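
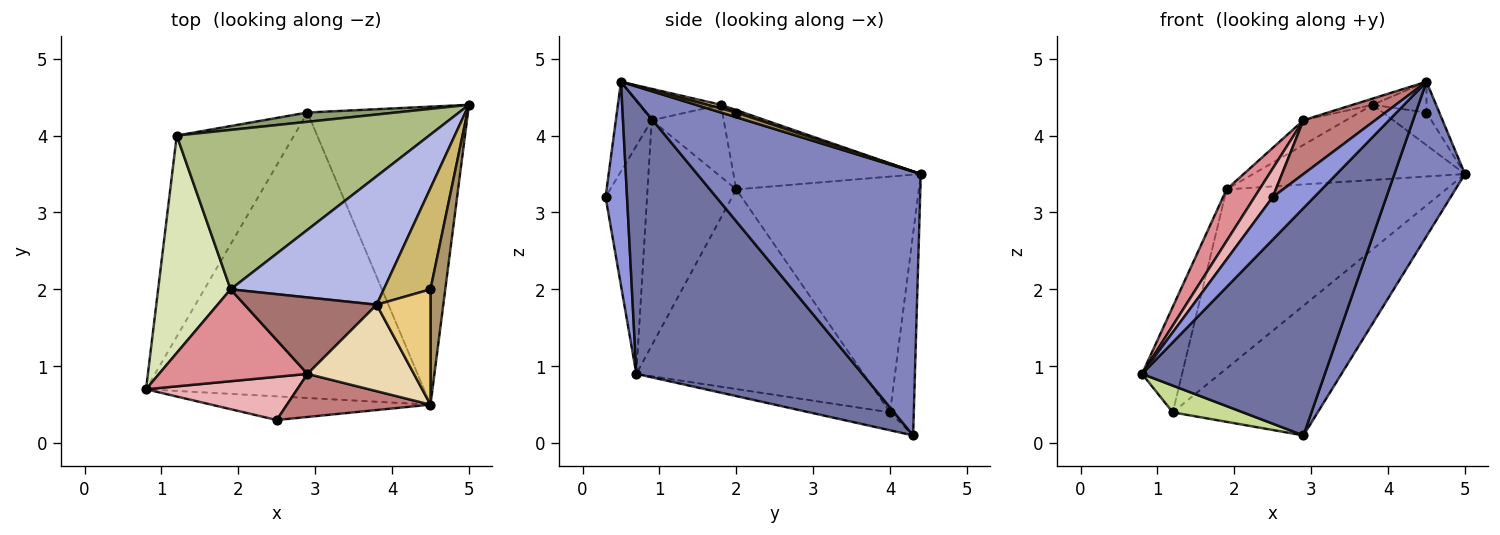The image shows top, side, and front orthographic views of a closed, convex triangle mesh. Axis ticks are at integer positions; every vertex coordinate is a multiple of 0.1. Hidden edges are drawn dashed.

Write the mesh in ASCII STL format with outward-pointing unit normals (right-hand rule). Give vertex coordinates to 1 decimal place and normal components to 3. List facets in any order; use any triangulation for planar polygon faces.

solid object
 facet normal 0.610 -0.494 -0.620
  outer loop
   vertex 2.9 4.3 0.1
   vertex 4.5 0.5 4.7
   vertex 0.8 0.7 0.9
  endloop
 endfacet
 facet normal 0.825 -0.260 -0.502
  outer loop
   vertex 2.9 4.3 0.1
   vertex 5.0 4.4 3.5
   vertex 4.5 0.5 4.7
  endloop
 endfacet
 facet normal 0.412 -0.796 -0.443
  outer loop
   vertex 2.5 0.3 3.2
   vertex 0.8 0.7 0.9
   vertex 4.5 0.5 4.7
  endloop
 endfacet
 facet normal -0.408 0.461 0.788
  outer loop
   vertex 3.8 1.8 4.4
   vertex 5.0 4.4 3.5
   vertex 1.9 2.0 3.3
  endloop
 endfacet
 facet normal -0.161 0.984 0.071
  outer loop
   vertex 1.2 4.0 0.4
   vertex 5.0 4.4 3.5
   vertex 2.9 4.3 0.1
  endloop
 endfacet
 facet normal -0.528 0.634 0.565
  outer loop
   vertex 1.2 4.0 0.4
   vertex 1.9 2.0 3.3
   vertex 5.0 4.4 3.5
  endloop
 endfacet
 facet normal -0.150 -0.130 -0.980
  outer loop
   vertex 1.2 4.0 0.4
   vertex 2.9 4.3 0.1
   vertex 0.8 0.7 0.9
  endloop
 endfacet
 facet normal -0.927 0.163 0.337
  outer loop
   vertex 1.2 4.0 0.4
   vertex 0.8 0.7 0.9
   vertex 1.9 2.0 3.3
  endloop
 endfacet
 facet normal 0.295 0.246 0.923
  outer loop
   vertex 4.5 2.0 4.3
   vertex 4.5 0.5 4.7
   vertex 5.0 4.4 3.5
  endloop
 endfacet
 facet normal 0.048 0.307 0.951
  outer loop
   vertex 4.5 2.0 4.3
   vertex 5.0 4.4 3.5
   vertex 3.8 1.8 4.4
  endloop
 endfacet
 facet normal 0.064 0.257 0.964
  outer loop
   vertex 4.5 2.0 4.3
   vertex 3.8 1.8 4.4
   vertex 4.5 0.5 4.7
  endloop
 endfacet
 facet normal -0.282 0.069 0.957
  outer loop
   vertex 2.9 0.9 4.2
   vertex 4.5 0.5 4.7
   vertex 3.8 1.8 4.4
  endloop
 endfacet
 facet normal -0.460 0.273 0.845
  outer loop
   vertex 2.9 0.9 4.2
   vertex 3.8 1.8 4.4
   vertex 1.9 2.0 3.3
  endloop
 endfacet
 facet normal -0.364 -0.727 0.582
  outer loop
   vertex 2.9 0.9 4.2
   vertex 2.5 0.3 3.2
   vertex 4.5 0.5 4.7
  endloop
 endfacet
 facet normal -0.798 -0.295 0.526
  outer loop
   vertex 2.9 0.9 4.2
   vertex 1.9 2.0 3.3
   vertex 0.8 0.7 0.9
  endloop
 endfacet
 facet normal -0.783 -0.343 0.519
  outer loop
   vertex 2.9 0.9 4.2
   vertex 0.8 0.7 0.9
   vertex 2.5 0.3 3.2
  endloop
 endfacet
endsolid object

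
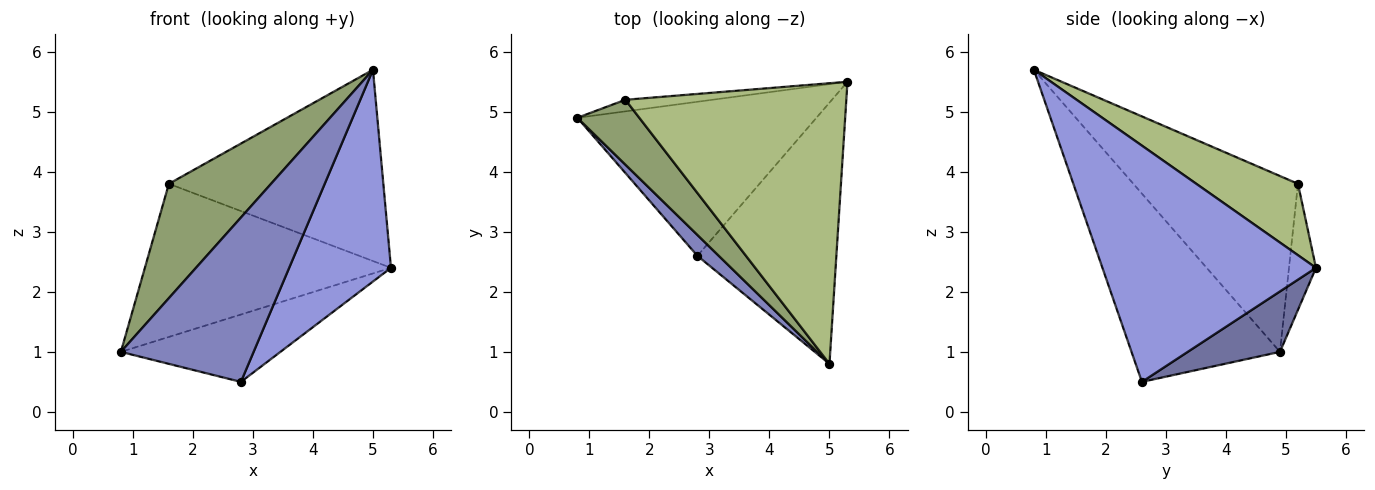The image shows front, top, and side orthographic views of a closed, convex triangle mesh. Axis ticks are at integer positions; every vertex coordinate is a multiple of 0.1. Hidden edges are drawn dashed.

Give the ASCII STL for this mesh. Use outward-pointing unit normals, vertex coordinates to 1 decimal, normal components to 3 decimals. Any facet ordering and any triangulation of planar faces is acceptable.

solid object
 facet normal 0.226 0.390 -0.893
  outer loop
   vertex 2.8 2.6 0.5
   vertex 0.8 4.9 1.0
   vertex 5.3 5.5 2.4
  endloop
 endfacet
 facet normal -0.743 -0.664 0.084
  outer loop
   vertex 2.8 2.6 0.5
   vertex 5.0 0.8 5.7
   vertex 0.8 4.9 1.0
  endloop
 endfacet
 facet normal 0.797 -0.380 -0.469
  outer loop
   vertex 2.8 2.6 0.5
   vertex 5.3 5.5 2.4
   vertex 5.0 0.8 5.7
  endloop
 endfacet
 facet normal -0.109 0.991 -0.075
  outer loop
   vertex 1.6 5.2 3.8
   vertex 5.3 5.5 2.4
   vertex 0.8 4.9 1.0
  endloop
 endfacet
 facet normal -0.814 -0.505 0.287
  outer loop
   vertex 1.6 5.2 3.8
   vertex 0.8 4.9 1.0
   vertex 5.0 0.8 5.7
  endloop
 endfacet
 facet normal 0.258 0.544 0.798
  outer loop
   vertex 1.6 5.2 3.8
   vertex 5.0 0.8 5.7
   vertex 5.3 5.5 2.4
  endloop
 endfacet
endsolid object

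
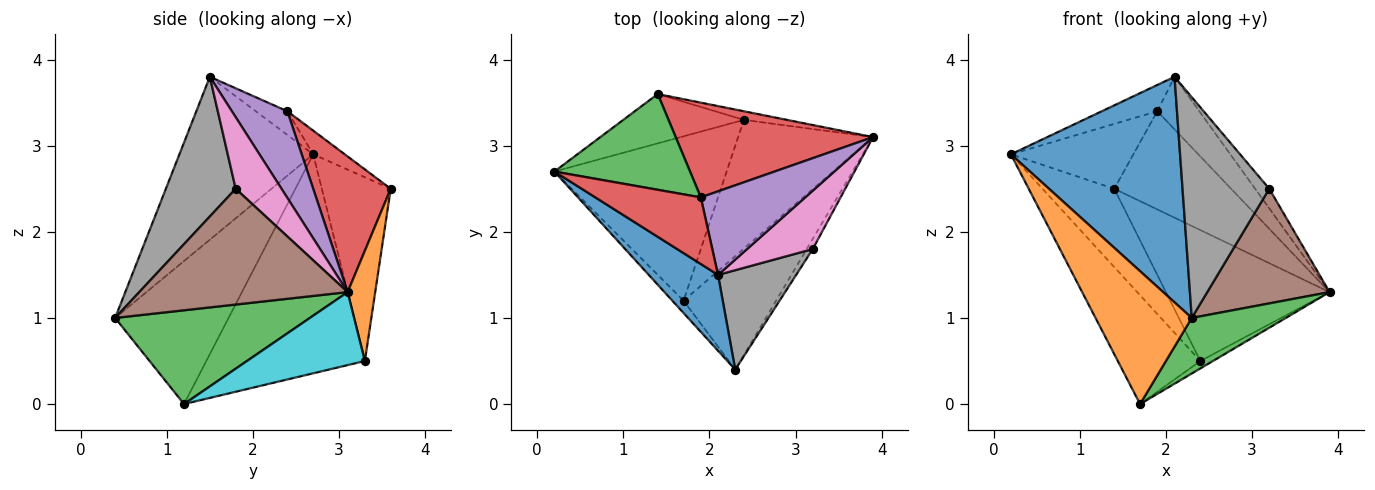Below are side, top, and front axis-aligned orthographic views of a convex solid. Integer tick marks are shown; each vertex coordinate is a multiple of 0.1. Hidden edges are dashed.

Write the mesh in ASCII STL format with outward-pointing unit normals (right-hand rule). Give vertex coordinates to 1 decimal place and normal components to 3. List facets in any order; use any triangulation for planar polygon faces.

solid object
 facet normal -0.600 -0.758 0.255
  outer loop
   vertex 2.1 1.5 3.8
   vertex 0.2 2.7 2.9
   vertex 2.3 0.4 1.0
  endloop
 endfacet
 facet normal -0.761 -0.646 -0.060
  outer loop
   vertex 1.7 1.2 0.0
   vertex 2.3 0.4 1.0
   vertex 0.2 2.7 2.9
  endloop
 endfacet
 facet normal 0.673 -0.325 -0.664
  outer loop
   vertex 1.7 1.2 0.0
   vertex 3.9 3.1 1.3
   vertex 2.3 0.4 1.0
  endloop
 endfacet
 facet normal -0.204 0.359 0.911
  outer loop
   vertex 1.9 2.4 3.4
   vertex 0.2 2.7 2.9
   vertex 2.1 1.5 3.8
  endloop
 endfacet
 facet normal 0.575 0.436 0.693
  outer loop
   vertex 1.9 2.4 3.4
   vertex 2.1 1.5 3.8
   vertex 3.9 3.1 1.3
  endloop
 endfacet
 facet normal 0.862 -0.506 -0.045
  outer loop
   vertex 3.2 1.8 2.5
   vertex 2.3 0.4 1.0
   vertex 3.9 3.1 1.3
  endloop
 endfacet
 facet normal 0.719 0.222 0.659
  outer loop
   vertex 3.2 1.8 2.5
   vertex 3.9 3.1 1.3
   vertex 2.1 1.5 3.8
  endloop
 endfacet
 facet normal 0.592 -0.735 0.331
  outer loop
   vertex 3.2 1.8 2.5
   vertex 2.1 1.5 3.8
   vertex 2.3 0.4 1.0
  endloop
 endfacet
 facet normal -0.727 0.379 -0.572
  outer loop
   vertex 2.4 3.3 0.5
   vertex 1.7 1.2 0.0
   vertex 0.2 2.7 2.9
  endloop
 endfacet
 facet normal 0.475 0.051 -0.878
  outer loop
   vertex 2.4 3.3 0.5
   vertex 3.9 3.1 1.3
   vertex 1.7 1.2 0.0
  endloop
 endfacet
 facet normal -0.630 0.657 -0.414
  outer loop
   vertex 1.4 3.6 2.5
   vertex 2.4 3.3 0.5
   vertex 0.2 2.7 2.9
  endloop
 endfacet
 facet normal 0.166 0.984 -0.065
  outer loop
   vertex 1.4 3.6 2.5
   vertex 3.9 3.1 1.3
   vertex 2.4 3.3 0.5
  endloop
 endfacet
 facet normal -0.143 0.555 0.819
  outer loop
   vertex 1.4 3.6 2.5
   vertex 0.2 2.7 2.9
   vertex 1.9 2.4 3.4
  endloop
 endfacet
 facet normal 0.431 0.649 0.627
  outer loop
   vertex 1.4 3.6 2.5
   vertex 1.9 2.4 3.4
   vertex 3.9 3.1 1.3
  endloop
 endfacet
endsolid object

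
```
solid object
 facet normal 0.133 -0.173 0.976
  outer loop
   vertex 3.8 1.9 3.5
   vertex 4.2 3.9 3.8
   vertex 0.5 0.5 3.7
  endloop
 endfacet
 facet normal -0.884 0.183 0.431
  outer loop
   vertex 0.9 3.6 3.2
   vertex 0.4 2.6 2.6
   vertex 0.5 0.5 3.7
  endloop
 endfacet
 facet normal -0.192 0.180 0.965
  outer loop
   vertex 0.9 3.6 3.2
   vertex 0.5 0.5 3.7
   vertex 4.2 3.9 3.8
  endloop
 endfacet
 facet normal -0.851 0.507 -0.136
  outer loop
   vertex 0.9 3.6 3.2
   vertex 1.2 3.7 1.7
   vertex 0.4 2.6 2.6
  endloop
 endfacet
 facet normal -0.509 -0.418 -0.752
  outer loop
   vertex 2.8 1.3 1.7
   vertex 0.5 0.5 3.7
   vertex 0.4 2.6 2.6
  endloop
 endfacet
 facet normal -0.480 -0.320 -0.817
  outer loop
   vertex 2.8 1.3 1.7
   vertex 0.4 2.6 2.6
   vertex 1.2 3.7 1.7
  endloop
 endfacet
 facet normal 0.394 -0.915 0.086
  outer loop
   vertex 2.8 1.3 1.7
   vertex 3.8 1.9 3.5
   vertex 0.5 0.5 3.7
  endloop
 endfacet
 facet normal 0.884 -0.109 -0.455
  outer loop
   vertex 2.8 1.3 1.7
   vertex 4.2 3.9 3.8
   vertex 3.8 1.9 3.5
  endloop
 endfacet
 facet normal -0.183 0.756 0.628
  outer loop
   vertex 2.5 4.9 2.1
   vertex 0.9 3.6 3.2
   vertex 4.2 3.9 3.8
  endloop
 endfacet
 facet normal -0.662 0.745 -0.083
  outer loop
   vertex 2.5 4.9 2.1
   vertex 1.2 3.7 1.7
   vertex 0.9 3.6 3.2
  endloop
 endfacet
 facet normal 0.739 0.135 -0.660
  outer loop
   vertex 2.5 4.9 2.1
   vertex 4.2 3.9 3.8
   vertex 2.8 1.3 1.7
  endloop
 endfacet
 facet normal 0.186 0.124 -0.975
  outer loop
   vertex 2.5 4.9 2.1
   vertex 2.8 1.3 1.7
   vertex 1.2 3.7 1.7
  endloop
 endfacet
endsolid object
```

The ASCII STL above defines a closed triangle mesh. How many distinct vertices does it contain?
8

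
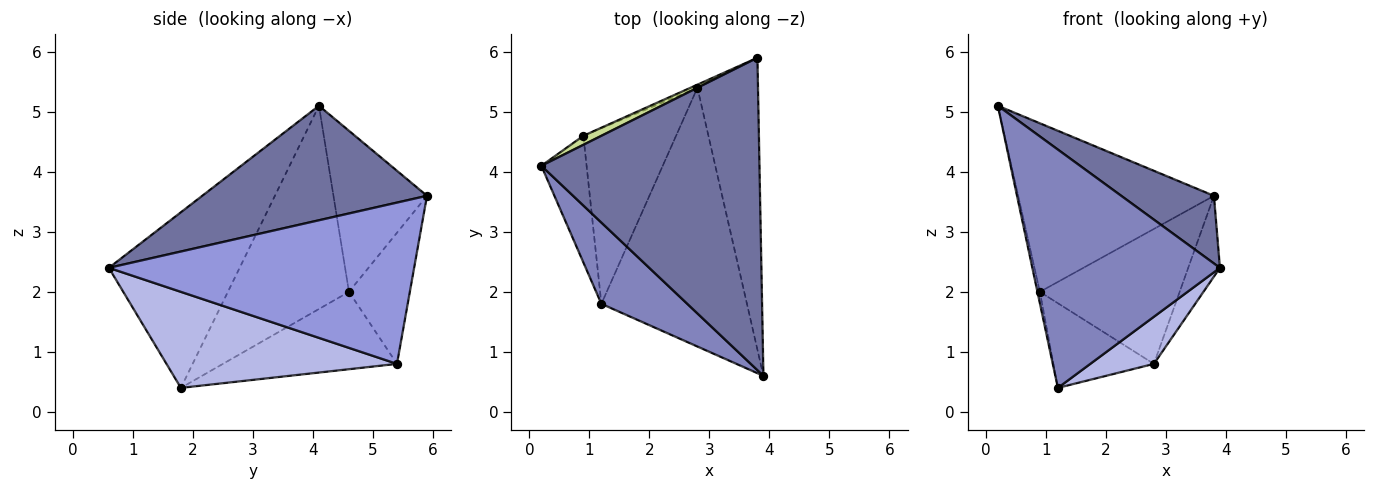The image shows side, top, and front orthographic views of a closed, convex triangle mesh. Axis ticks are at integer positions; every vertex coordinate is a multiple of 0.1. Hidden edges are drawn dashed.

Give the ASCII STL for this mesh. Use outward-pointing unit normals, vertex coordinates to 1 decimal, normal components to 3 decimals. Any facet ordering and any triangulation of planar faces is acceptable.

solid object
 facet normal 0.456 -0.188 0.870
  outer loop
   vertex 3.8 5.9 3.6
   vertex 0.2 4.1 5.1
   vertex 3.9 0.6 2.4
  endloop
 endfacet
 facet normal -0.551 -0.790 0.269
  outer loop
   vertex 1.2 1.8 0.4
   vertex 3.9 0.6 2.4
   vertex 0.2 4.1 5.1
  endloop
 endfacet
 facet normal 0.932 0.097 -0.350
  outer loop
   vertex 2.8 5.4 0.8
   vertex 3.8 5.9 3.6
   vertex 3.9 0.6 2.4
  endloop
 endfacet
 facet normal 0.544 -0.150 -0.825
  outer loop
   vertex 2.8 5.4 0.8
   vertex 3.9 0.6 2.4
   vertex 1.2 1.8 0.4
  endloop
 endfacet
 facet normal -0.976 0.020 -0.217
  outer loop
   vertex 0.9 4.6 2.0
   vertex 1.2 1.8 0.4
   vertex 0.2 4.1 5.1
  endloop
 endfacet
 facet normal -0.601 0.347 -0.720
  outer loop
   vertex 0.9 4.6 2.0
   vertex 2.8 5.4 0.8
   vertex 1.2 1.8 0.4
  endloop
 endfacet
 facet normal -0.431 0.901 0.048
  outer loop
   vertex 0.9 4.6 2.0
   vertex 0.2 4.1 5.1
   vertex 3.8 5.9 3.6
  endloop
 endfacet
 facet normal -0.399 0.917 -0.021
  outer loop
   vertex 0.9 4.6 2.0
   vertex 3.8 5.9 3.6
   vertex 2.8 5.4 0.8
  endloop
 endfacet
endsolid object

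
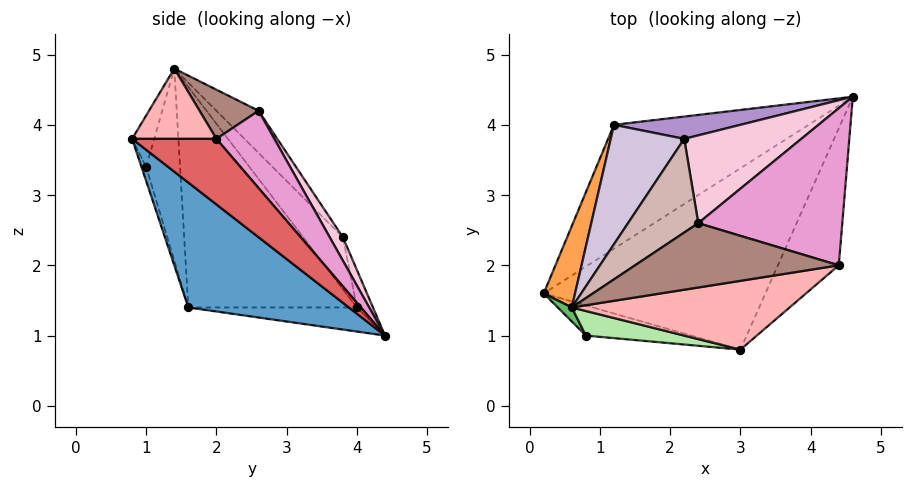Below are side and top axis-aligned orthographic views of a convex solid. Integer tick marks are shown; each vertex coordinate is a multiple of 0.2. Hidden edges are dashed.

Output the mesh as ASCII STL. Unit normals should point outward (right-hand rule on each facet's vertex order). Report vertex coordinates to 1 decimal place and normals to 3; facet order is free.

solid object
 facet normal 0.366 -0.667 -0.649
  outer loop
   vertex 3.0 0.8 3.8
   vertex 0.2 1.6 1.4
   vertex 4.6 4.4 1.0
  endloop
 endfacet
 facet normal -0.123 0.051 -0.991
  outer loop
   vertex 1.2 4.0 1.4
   vertex 4.6 4.4 1.0
   vertex 0.2 1.6 1.4
  endloop
 endfacet
 facet normal -0.915 0.381 0.130
  outer loop
   vertex 1.2 4.0 1.4
   vertex 0.2 1.6 1.4
   vertex 0.6 1.4 4.8
  endloop
 endfacet
 facet normal -0.037 -0.960 -0.277
  outer loop
   vertex 0.8 1.0 3.4
   vertex 0.2 1.6 1.4
   vertex 3.0 0.8 3.8
  endloop
 endfacet
 facet normal -0.796 -0.602 0.058
  outer loop
   vertex 0.8 1.0 3.4
   vertex 0.6 1.4 4.8
   vertex 0.2 1.6 1.4
  endloop
 endfacet
 facet normal -0.133 -0.958 0.255
  outer loop
   vertex 0.8 1.0 3.4
   vertex 3.0 0.8 3.8
   vertex 0.6 1.4 4.8
  endloop
 endfacet
 facet normal 0.557 -0.650 -0.517
  outer loop
   vertex 4.4 2.0 3.8
   vertex 3.0 0.8 3.8
   vertex 4.6 4.4 1.0
  endloop
 endfacet
 facet normal 0.289 -0.337 0.896
  outer loop
   vertex 4.4 2.0 3.8
   vertex 0.6 1.4 4.8
   vertex 3.0 0.8 3.8
  endloop
 endfacet
 facet normal -0.081 0.959 0.272
  outer loop
   vertex 2.2 3.8 2.4
   vertex 4.6 4.4 1.0
   vertex 1.2 4.0 1.4
  endloop
 endfacet
 facet normal -0.369 0.769 0.523
  outer loop
   vertex 2.2 3.8 2.4
   vertex 1.2 4.0 1.4
   vertex 0.6 1.4 4.8
  endloop
 endfacet
 facet normal 0.233 0.133 0.963
  outer loop
   vertex 2.4 2.6 4.2
   vertex 0.6 1.4 4.8
   vertex 4.4 2.0 3.8
  endloop
 endfacet
 facet normal -0.329 0.768 0.549
  outer loop
   vertex 2.4 2.6 4.2
   vertex 2.2 3.8 2.4
   vertex 0.6 1.4 4.8
  endloop
 endfacet
 facet normal 0.336 0.703 0.627
  outer loop
   vertex 2.4 2.6 4.2
   vertex 4.4 2.0 3.8
   vertex 4.6 4.4 1.0
  endloop
 endfacet
 facet normal 0.109 0.833 0.543
  outer loop
   vertex 2.4 2.6 4.2
   vertex 4.6 4.4 1.0
   vertex 2.2 3.8 2.4
  endloop
 endfacet
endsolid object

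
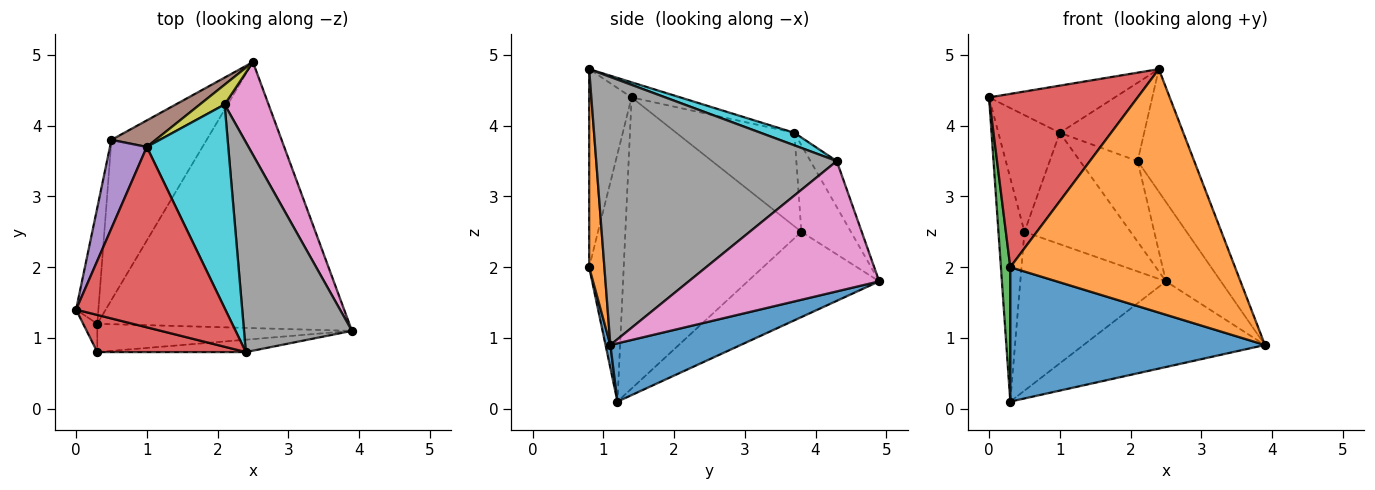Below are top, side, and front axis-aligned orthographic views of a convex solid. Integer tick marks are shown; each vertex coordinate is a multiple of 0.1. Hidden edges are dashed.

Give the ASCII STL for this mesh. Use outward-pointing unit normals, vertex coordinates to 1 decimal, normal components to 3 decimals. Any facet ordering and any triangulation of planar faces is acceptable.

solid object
 facet normal 0.215 0.299 -0.930
  outer loop
   vertex 0.3 1.2 0.1
   vertex 2.5 4.9 1.8
   vertex 3.9 1.1 0.9
  endloop
 endfacet
 facet normal -0.986 0.146 -0.076
  outer loop
   vertex 0.5 3.8 2.5
   vertex 0.3 1.2 0.1
   vertex 0.0 1.4 4.4
  endloop
 endfacet
 facet normal -0.537 0.594 -0.599
  outer loop
   vertex 0.5 3.8 2.5
   vertex 2.5 4.9 1.8
   vertex 0.3 1.2 0.1
  endloop
 endfacet
 facet normal -0.098 0.252 0.963
  outer loop
   vertex 1.0 3.7 3.9
   vertex 0.0 1.4 4.4
   vertex 2.4 0.8 4.8
  endloop
 endfacet
 facet normal -0.837 0.436 0.330
  outer loop
   vertex 1.0 3.7 3.9
   vertex 0.5 3.8 2.5
   vertex 0.0 1.4 4.4
  endloop
 endfacet
 facet normal -0.413 0.886 0.211
  outer loop
   vertex 1.0 3.7 3.9
   vertex 2.5 4.9 1.8
   vertex 0.5 3.8 2.5
  endloop
 endfacet
 facet normal 0.914 0.264 0.308
  outer loop
   vertex 2.1 4.3 3.5
   vertex 3.9 1.1 0.9
   vertex 2.5 4.9 1.8
  endloop
 endfacet
 facet normal 0.906 0.213 0.365
  outer loop
   vertex 2.1 4.3 3.5
   vertex 2.4 0.8 4.8
   vertex 3.9 1.1 0.9
  endloop
 endfacet
 facet normal -0.405 0.888 0.218
  outer loop
   vertex 2.1 4.3 3.5
   vertex 2.5 4.9 1.8
   vertex 1.0 3.7 3.9
  endloop
 endfacet
 facet normal 0.142 0.355 0.924
  outer loop
   vertex 2.1 4.3 3.5
   vertex 1.0 3.7 3.9
   vertex 2.4 0.8 4.8
  endloop
 endfacet
 facet normal 0.019 -0.978 -0.206
  outer loop
   vertex 0.3 0.8 2.0
   vertex 0.3 1.2 0.1
   vertex 3.9 1.1 0.9
  endloop
 endfacet
 facet normal 0.068 -0.996 -0.051
  outer loop
   vertex 0.3 0.8 2.0
   vertex 3.9 1.1 0.9
   vertex 2.4 0.8 4.8
  endloop
 endfacet
 facet normal -0.964 -0.262 -0.055
  outer loop
   vertex 0.3 0.8 2.0
   vertex 0.0 1.4 4.4
   vertex 0.3 1.2 0.1
  endloop
 endfacet
 facet normal -0.269 -0.942 0.202
  outer loop
   vertex 0.3 0.8 2.0
   vertex 2.4 0.8 4.8
   vertex 0.0 1.4 4.4
  endloop
 endfacet
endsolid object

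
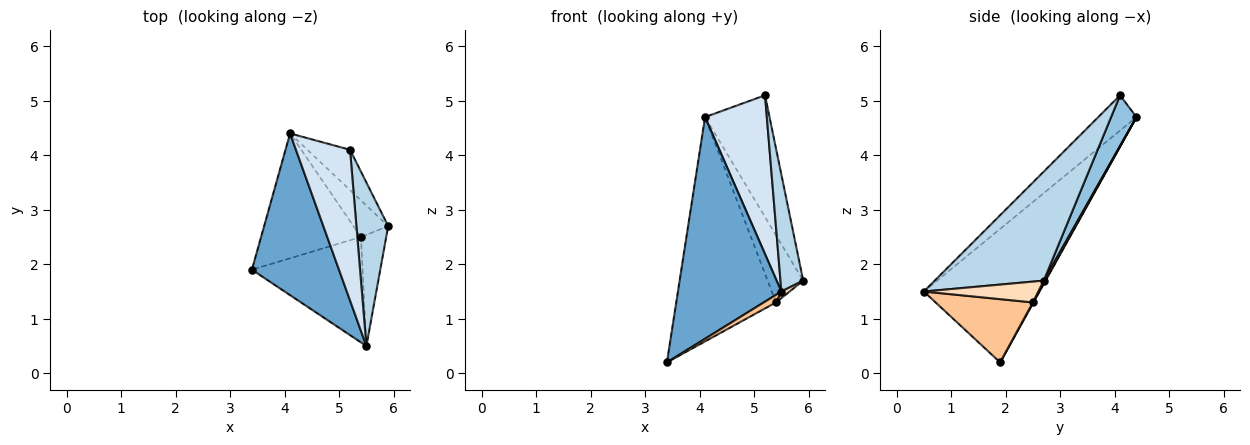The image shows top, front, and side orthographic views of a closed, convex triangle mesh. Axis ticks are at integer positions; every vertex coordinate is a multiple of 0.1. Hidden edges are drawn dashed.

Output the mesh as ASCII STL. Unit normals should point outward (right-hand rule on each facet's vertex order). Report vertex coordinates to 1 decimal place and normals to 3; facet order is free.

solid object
 facet normal -0.670 -0.599 0.437
  outer loop
   vertex 5.5 0.5 1.5
   vertex 4.1 4.4 4.7
   vertex 3.4 1.9 0.2
  endloop
 endfacet
 facet normal 0.350 0.889 -0.294
  outer loop
   vertex 5.2 4.1 5.1
   vertex 5.9 2.7 1.7
   vertex 4.1 4.4 4.7
  endloop
 endfacet
 facet normal 0.941 -0.196 0.275
  outer loop
   vertex 5.2 4.1 5.1
   vertex 5.5 0.5 1.5
   vertex 5.9 2.7 1.7
  endloop
 endfacet
 facet normal -0.409 -0.662 0.628
  outer loop
   vertex 5.2 4.1 5.1
   vertex 4.1 4.4 4.7
   vertex 5.5 0.5 1.5
  endloop
 endfacet
 facet normal 0.005 0.874 -0.486
  outer loop
   vertex 5.4 2.5 1.3
   vertex 3.4 1.9 0.2
   vertex 4.1 4.4 4.7
  endloop
 endfacet
 facet normal 0.032 0.878 -0.478
  outer loop
   vertex 5.4 2.5 1.3
   vertex 4.1 4.4 4.7
   vertex 5.9 2.7 1.7
  endloop
 endfacet
 facet normal 0.495 -0.062 -0.867
  outer loop
   vertex 5.4 2.5 1.3
   vertex 5.5 0.5 1.5
   vertex 3.4 1.9 0.2
  endloop
 endfacet
 facet normal 0.635 -0.045 -0.771
  outer loop
   vertex 5.4 2.5 1.3
   vertex 5.9 2.7 1.7
   vertex 5.5 0.5 1.5
  endloop
 endfacet
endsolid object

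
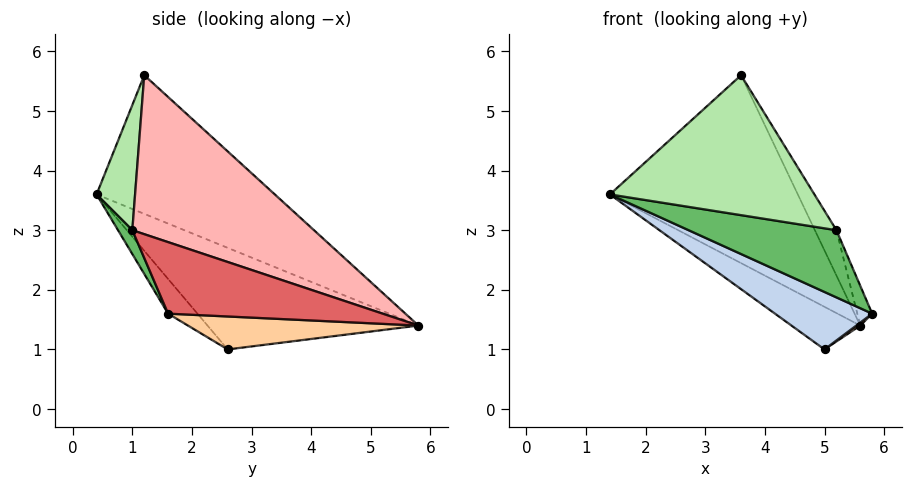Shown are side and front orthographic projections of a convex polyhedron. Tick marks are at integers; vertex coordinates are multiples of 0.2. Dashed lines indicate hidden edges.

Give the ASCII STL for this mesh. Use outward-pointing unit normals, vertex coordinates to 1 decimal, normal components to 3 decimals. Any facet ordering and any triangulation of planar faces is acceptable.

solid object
 facet normal -0.624 0.657 0.423
  outer loop
   vertex 3.6 1.2 5.6
   vertex 5.6 5.8 1.4
   vertex 1.4 0.4 3.6
  endloop
 endfacet
 facet normal -0.184 -0.610 -0.771
  outer loop
   vertex 5.0 2.6 1.0
   vertex 5.8 1.6 1.6
   vertex 1.4 0.4 3.6
  endloop
 endfacet
 facet normal -0.654 0.213 -0.725
  outer loop
   vertex 5.0 2.6 1.0
   vertex 1.4 0.4 3.6
   vertex 5.6 5.8 1.4
  endloop
 endfacet
 facet normal 0.592 -0.010 -0.806
  outer loop
   vertex 5.0 2.6 1.0
   vertex 5.6 5.8 1.4
   vertex 5.8 1.6 1.6
  endloop
 endfacet
 facet normal 0.090 -0.929 -0.360
  outer loop
   vertex 5.2 1.0 3.0
   vertex 1.4 0.4 3.6
   vertex 5.8 1.6 1.6
  endloop
 endfacet
 facet normal 0.182 -0.966 0.186
  outer loop
   vertex 5.2 1.0 3.0
   vertex 3.6 1.2 5.6
   vertex 1.4 0.4 3.6
  endloop
 endfacet
 facet normal 0.907 0.063 0.416
  outer loop
   vertex 5.2 1.0 3.0
   vertex 5.8 1.6 1.6
   vertex 5.6 5.8 1.4
  endloop
 endfacet
 facet normal 0.851 0.101 0.516
  outer loop
   vertex 5.2 1.0 3.0
   vertex 5.6 5.8 1.4
   vertex 3.6 1.2 5.6
  endloop
 endfacet
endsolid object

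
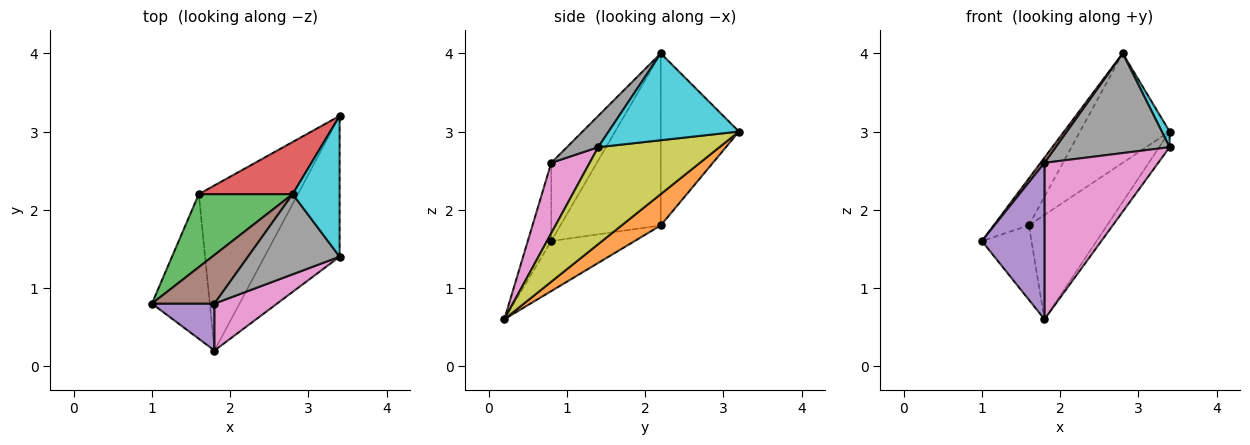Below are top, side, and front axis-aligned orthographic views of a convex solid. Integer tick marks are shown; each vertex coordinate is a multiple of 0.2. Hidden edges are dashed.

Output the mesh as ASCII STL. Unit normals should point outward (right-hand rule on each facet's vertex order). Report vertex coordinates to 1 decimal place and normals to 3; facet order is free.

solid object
 facet normal -0.610 0.362 -0.705
  outer loop
   vertex 1.6 2.2 1.8
   vertex 1.8 0.2 0.6
   vertex 1.0 0.8 1.6
  endloop
 endfacet
 facet normal 0.258 0.516 -0.817
  outer loop
   vertex 1.6 2.2 1.8
   vertex 3.4 3.2 3.0
   vertex 1.8 0.2 0.6
  endloop
 endfacet
 facet normal -0.839 0.294 0.458
  outer loop
   vertex 1.6 2.2 1.8
   vertex 1.0 0.8 1.6
   vertex 2.8 2.2 4.0
  endloop
 endfacet
 facet normal -0.619 0.709 0.338
  outer loop
   vertex 1.6 2.2 1.8
   vertex 2.8 2.2 4.0
   vertex 3.4 3.2 3.0
  endloop
 endfacet
 facet normal -0.338 -0.901 0.270
  outer loop
   vertex 1.8 0.8 2.6
   vertex 1.0 0.8 1.6
   vertex 1.8 0.2 0.6
  endloop
 endfacet
 facet normal -0.779 -0.067 0.623
  outer loop
   vertex 1.8 0.8 2.6
   vertex 2.8 2.2 4.0
   vertex 1.0 0.8 1.6
  endloop
 endfacet
 facet normal 0.308 -0.911 0.273
  outer loop
   vertex 3.4 1.4 2.8
   vertex 1.8 0.8 2.6
   vertex 1.8 0.2 0.6
  endloop
 endfacet
 facet normal 0.209 -0.762 0.613
  outer loop
   vertex 3.4 1.4 2.8
   vertex 2.8 2.2 4.0
   vertex 1.8 0.8 2.6
  endloop
 endfacet
 facet normal 0.789 0.068 -0.611
  outer loop
   vertex 3.4 1.4 2.8
   vertex 1.8 0.2 0.6
   vertex 3.4 3.2 3.0
  endloop
 endfacet
 facet normal 0.879 -0.053 0.474
  outer loop
   vertex 3.4 1.4 2.8
   vertex 3.4 3.2 3.0
   vertex 2.8 2.2 4.0
  endloop
 endfacet
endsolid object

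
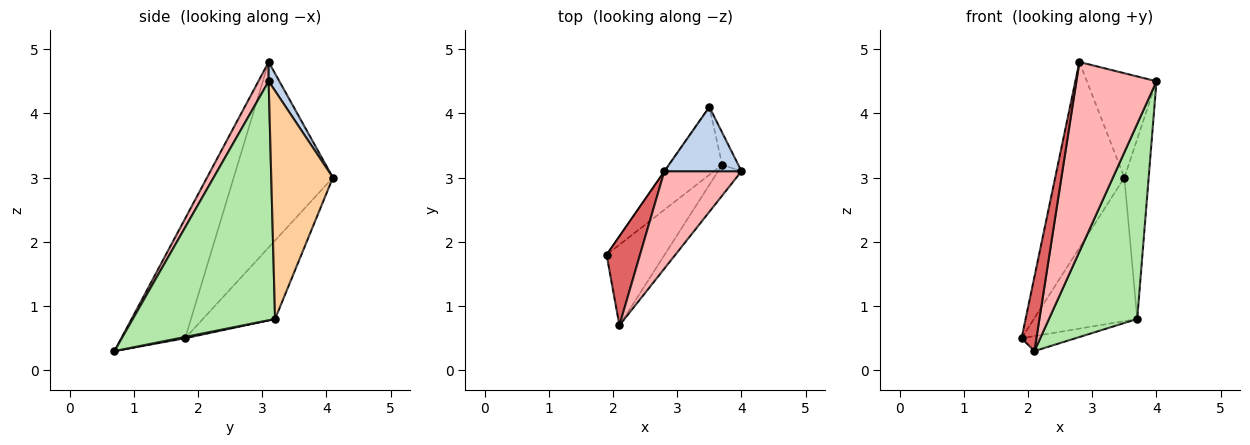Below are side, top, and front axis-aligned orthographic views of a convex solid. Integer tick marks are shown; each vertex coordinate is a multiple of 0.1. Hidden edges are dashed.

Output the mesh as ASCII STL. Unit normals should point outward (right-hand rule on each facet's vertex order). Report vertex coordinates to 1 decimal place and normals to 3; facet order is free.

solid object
 facet normal -0.820 0.572 -0.001
  outer loop
   vertex 2.8 3.1 4.8
   vertex 3.5 4.1 3.0
   vertex 1.9 1.8 0.5
  endloop
 endfacet
 facet normal 0.130 0.844 0.520
  outer loop
   vertex 2.8 3.1 4.8
   vertex 4.0 3.1 4.5
   vertex 3.5 4.1 3.0
  endloop
 endfacet
 facet normal -0.534 0.764 -0.361
  outer loop
   vertex 3.7 3.2 0.8
   vertex 1.9 1.8 0.5
   vertex 3.5 4.1 3.0
  endloop
 endfacet
 facet normal 0.928 0.366 -0.065
  outer loop
   vertex 3.7 3.2 0.8
   vertex 3.5 4.1 3.0
   vertex 4.0 3.1 4.5
  endloop
 endfacet
 facet normal 0.022 0.183 -0.983
  outer loop
   vertex 2.1 0.7 0.3
   vertex 1.9 1.8 0.5
   vertex 3.7 3.2 0.8
  endloop
 endfacet
 facet normal 0.847 -0.525 -0.083
  outer loop
   vertex 2.1 0.7 0.3
   vertex 3.7 3.2 0.8
   vertex 4.0 3.1 4.5
  endloop
 endfacet
 facet normal -0.940 -0.219 0.263
  outer loop
   vertex 2.1 0.7 0.3
   vertex 2.8 3.1 4.8
   vertex 1.9 1.8 0.5
  endloop
 endfacet
 facet normal 0.113 -0.884 0.454
  outer loop
   vertex 2.1 0.7 0.3
   vertex 4.0 3.1 4.5
   vertex 2.8 3.1 4.8
  endloop
 endfacet
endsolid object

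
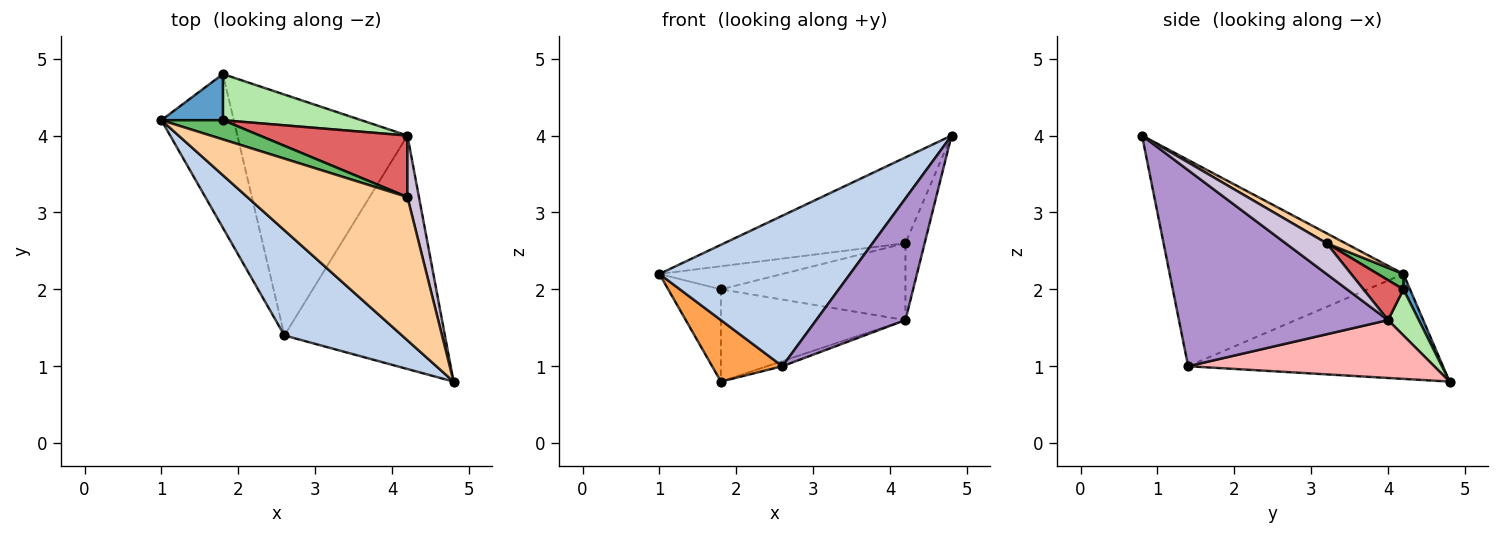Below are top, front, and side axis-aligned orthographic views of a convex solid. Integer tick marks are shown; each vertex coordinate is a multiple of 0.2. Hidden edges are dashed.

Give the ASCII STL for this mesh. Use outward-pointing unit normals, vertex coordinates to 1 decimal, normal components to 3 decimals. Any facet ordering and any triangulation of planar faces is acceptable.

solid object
 facet normal 0.111 0.889 0.444
  outer loop
   vertex 1.8 4.2 2.0
   vertex 1.8 4.8 0.8
   vertex 1.0 4.2 2.2
  endloop
 endfacet
 facet normal -0.709 -0.578 0.404
  outer loop
   vertex 2.6 1.4 1.0
   vertex 4.8 0.8 4.0
   vertex 1.0 4.2 2.2
  endloop
 endfacet
 facet normal -0.803 -0.221 -0.554
  outer loop
   vertex 2.6 1.4 1.0
   vertex 1.0 4.2 2.2
   vertex 1.8 4.8 0.8
  endloop
 endfacet
 facet normal 0.053 0.513 0.857
  outer loop
   vertex 4.2 3.2 2.6
   vertex 1.0 4.2 2.2
   vertex 4.8 0.8 4.0
  endloop
 endfacet
 facet normal 0.158 0.759 0.632
  outer loop
   vertex 4.2 3.2 2.6
   vertex 1.8 4.2 2.0
   vertex 1.0 4.2 2.2
  endloop
 endfacet
 facet normal 0.147 0.885 0.442
  outer loop
   vertex 4.2 4.0 1.6
   vertex 1.8 4.8 0.8
   vertex 1.8 4.2 2.0
  endloop
 endfacet
 facet normal 0.167 0.770 0.616
  outer loop
   vertex 4.2 4.0 1.6
   vertex 1.8 4.2 2.0
   vertex 4.2 3.2 2.6
  endloop
 endfacet
 facet normal 0.322 0.020 -0.946
  outer loop
   vertex 4.2 4.0 1.6
   vertex 2.6 1.4 1.0
   vertex 1.8 4.8 0.8
  endloop
 endfacet
 facet normal 0.735 -0.313 -0.602
  outer loop
   vertex 4.2 4.0 1.6
   vertex 4.8 0.8 4.0
   vertex 2.6 1.4 1.0
  endloop
 endfacet
 facet normal 0.857 0.402 0.322
  outer loop
   vertex 4.2 4.0 1.6
   vertex 4.2 3.2 2.6
   vertex 4.8 0.8 4.0
  endloop
 endfacet
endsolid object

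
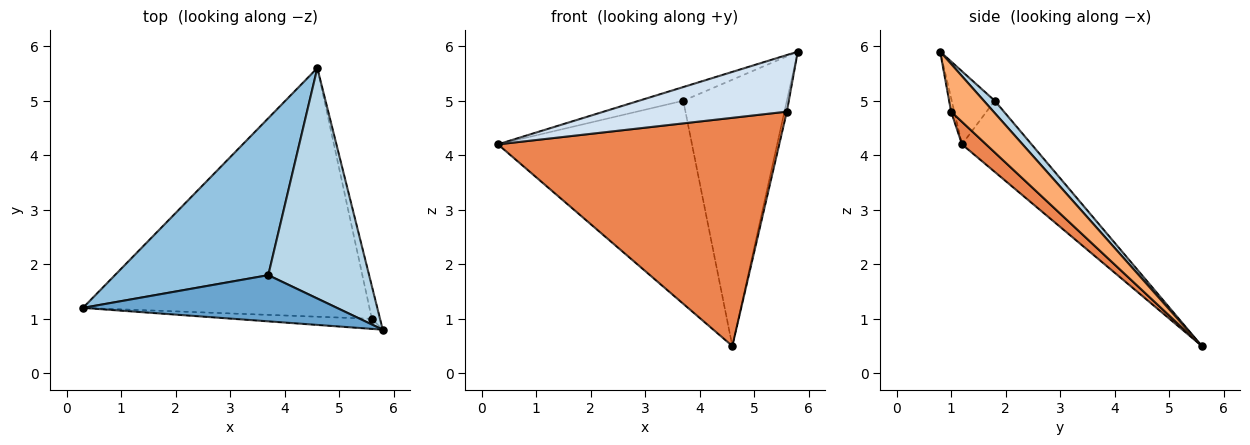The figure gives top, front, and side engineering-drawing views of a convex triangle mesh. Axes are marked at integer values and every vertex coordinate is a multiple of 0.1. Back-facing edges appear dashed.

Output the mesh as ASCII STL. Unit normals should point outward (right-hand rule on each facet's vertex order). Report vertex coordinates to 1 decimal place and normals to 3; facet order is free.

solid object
 facet normal -0.266 0.274 0.924
  outer loop
   vertex 3.7 1.8 5.0
   vertex 0.3 1.2 4.2
   vertex 5.8 0.8 5.9
  endloop
 endfacet
 facet normal -0.273 0.761 0.588
  outer loop
   vertex 3.7 1.8 5.0
   vertex 4.6 5.6 0.5
   vertex 0.3 1.2 4.2
  endloop
 endfacet
 facet normal 0.079 0.754 0.652
  outer loop
   vertex 3.7 1.8 5.0
   vertex 5.8 0.8 5.9
   vertex 4.6 5.6 0.5
  endloop
 endfacet
 facet normal -0.017 -0.984 -0.176
  outer loop
   vertex 5.6 1.0 4.8
   vertex 5.8 0.8 5.9
   vertex 0.3 1.2 4.2
  endloop
 endfacet
 facet normal 0.058 -0.675 -0.736
  outer loop
   vertex 5.6 1.0 4.8
   vertex 0.3 1.2 4.2
   vertex 4.6 5.6 0.5
  endloop
 endfacet
 facet normal 0.984 0.056 -0.169
  outer loop
   vertex 5.6 1.0 4.8
   vertex 4.6 5.6 0.5
   vertex 5.8 0.8 5.9
  endloop
 endfacet
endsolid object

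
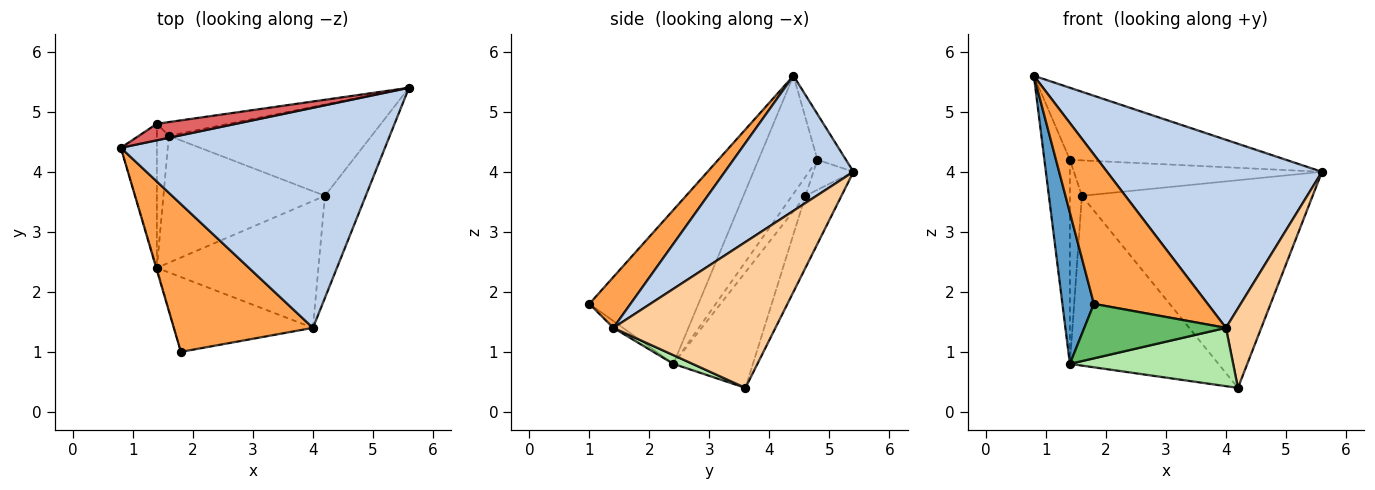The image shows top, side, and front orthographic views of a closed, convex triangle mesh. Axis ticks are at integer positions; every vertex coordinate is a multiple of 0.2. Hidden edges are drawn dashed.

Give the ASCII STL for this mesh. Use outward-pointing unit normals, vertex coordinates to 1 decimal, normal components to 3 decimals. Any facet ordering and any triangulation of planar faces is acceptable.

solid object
 facet normal -0.961 -0.278 -0.004
  outer loop
   vertex 1.4 2.4 0.8
   vertex 1.8 1.0 1.8
   vertex 0.8 4.4 5.6
  endloop
 endfacet
 facet normal 0.362 -0.606 0.709
  outer loop
   vertex 4.0 1.4 1.4
   vertex 5.6 5.4 4.0
   vertex 0.8 4.4 5.6
  endloop
 endfacet
 facet normal 0.249 -0.688 0.681
  outer loop
   vertex 4.0 1.4 1.4
   vertex 0.8 4.4 5.6
   vertex 1.8 1.0 1.8
  endloop
 endfacet
 facet normal 0.942 -0.206 -0.264
  outer loop
   vertex 4.0 1.4 1.4
   vertex 4.2 3.6 0.4
   vertex 5.6 5.4 4.0
  endloop
 endfacet
 facet normal -0.040 -0.588 -0.808
  outer loop
   vertex 4.0 1.4 1.4
   vertex 1.8 1.0 1.8
   vertex 1.4 2.4 0.8
  endloop
 endfacet
 facet normal 0.049 -0.417 -0.908
  outer loop
   vertex 4.0 1.4 1.4
   vertex 1.4 2.4 0.8
   vertex 4.2 3.6 0.4
  endloop
 endfacet
 facet normal -0.128 0.967 0.222
  outer loop
   vertex 1.4 4.8 4.2
   vertex 0.8 4.4 5.6
   vertex 5.6 5.4 4.0
  endloop
 endfacet
 facet normal -0.884 0.382 -0.270
  outer loop
   vertex 1.4 4.8 4.2
   vertex 1.4 2.4 0.8
   vertex 0.8 4.4 5.6
  endloop
 endfacet
 facet normal -0.141 0.906 -0.398
  outer loop
   vertex 1.6 4.6 3.6
   vertex 5.6 5.4 4.0
   vertex 4.2 3.6 0.4
  endloop
 endfacet
 facet normal -0.149 0.922 -0.357
  outer loop
   vertex 1.6 4.6 3.6
   vertex 1.4 4.8 4.2
   vertex 5.6 5.4 4.0
  endloop
 endfacet
 facet normal -0.394 0.736 -0.550
  outer loop
   vertex 1.6 4.6 3.6
   vertex 4.2 3.6 0.4
   vertex 1.4 2.4 0.8
  endloop
 endfacet
 facet normal -0.674 0.603 -0.426
  outer loop
   vertex 1.6 4.6 3.6
   vertex 1.4 2.4 0.8
   vertex 1.4 4.8 4.2
  endloop
 endfacet
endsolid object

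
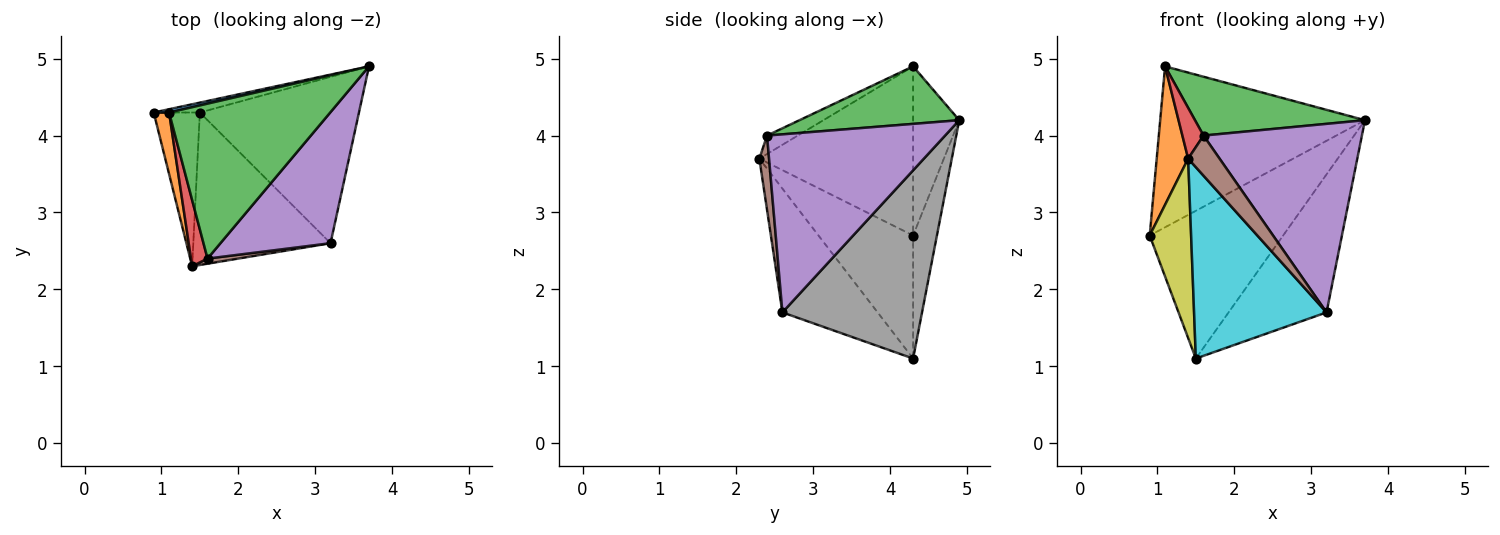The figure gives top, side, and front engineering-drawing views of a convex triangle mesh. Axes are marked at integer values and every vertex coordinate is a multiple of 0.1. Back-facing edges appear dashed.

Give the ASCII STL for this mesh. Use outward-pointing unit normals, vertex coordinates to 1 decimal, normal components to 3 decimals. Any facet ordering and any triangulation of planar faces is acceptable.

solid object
 facet normal -0.220 0.975 0.020
  outer loop
   vertex 1.1 4.3 4.9
   vertex 3.7 4.9 4.2
   vertex 0.9 4.3 2.7
  endloop
 endfacet
 facet normal -0.976 -0.200 0.089
  outer loop
   vertex 1.1 4.3 4.9
   vertex 0.9 4.3 2.7
   vertex 1.4 2.3 3.7
  endloop
 endfacet
 facet normal 0.316 -0.337 0.887
  outer loop
   vertex 1.6 2.4 4.0
   vertex 3.7 4.9 4.2
   vertex 1.1 4.3 4.9
  endloop
 endfacet
 facet normal -0.663 -0.456 0.594
  outer loop
   vertex 1.6 2.4 4.0
   vertex 1.1 4.3 4.9
   vertex 1.4 2.3 3.7
  endloop
 endfacet
 facet normal 0.678 -0.603 0.419
  outer loop
   vertex 1.6 2.4 4.0
   vertex 3.2 2.6 1.7
   vertex 3.7 4.9 4.2
  endloop
 endfacet
 facet normal 0.293 -0.949 0.121
  outer loop
   vertex 1.6 2.4 4.0
   vertex 1.4 2.3 3.7
   vertex 3.2 2.6 1.7
  endloop
 endfacet
 facet normal -0.175 0.982 -0.066
  outer loop
   vertex 1.5 4.3 1.1
   vertex 0.9 4.3 2.7
   vertex 3.7 4.9 4.2
  endloop
 endfacet
 facet normal 0.673 0.472 -0.569
  outer loop
   vertex 1.5 4.3 1.1
   vertex 3.7 4.9 4.2
   vertex 3.2 2.6 1.7
  endloop
 endfacet
 facet normal -0.866 -0.379 -0.325
  outer loop
   vertex 1.5 4.3 1.1
   vertex 1.4 2.3 3.7
   vertex 0.9 4.3 2.7
  endloop
 endfacet
 facet normal -0.490 -0.682 -0.543
  outer loop
   vertex 1.5 4.3 1.1
   vertex 3.2 2.6 1.7
   vertex 1.4 2.3 3.7
  endloop
 endfacet
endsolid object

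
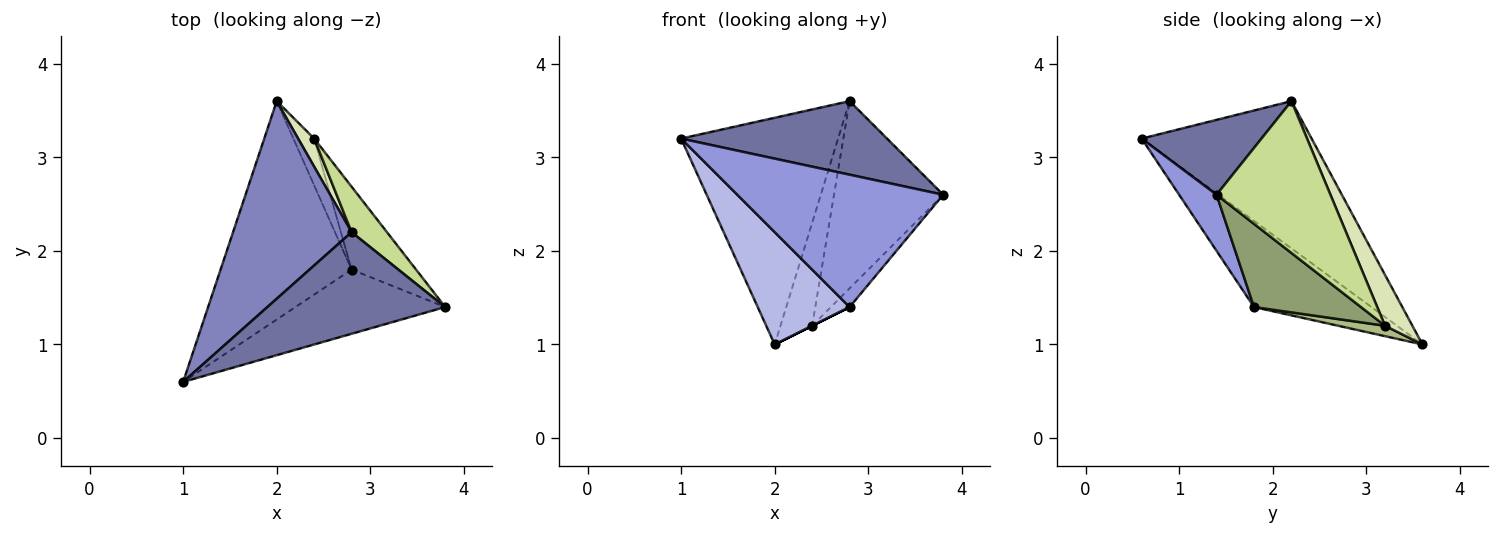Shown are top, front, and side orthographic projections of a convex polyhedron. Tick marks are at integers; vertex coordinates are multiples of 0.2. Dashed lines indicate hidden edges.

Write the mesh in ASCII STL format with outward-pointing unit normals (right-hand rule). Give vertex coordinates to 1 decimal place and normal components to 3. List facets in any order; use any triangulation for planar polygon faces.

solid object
 facet normal 0.323 -0.555 0.767
  outer loop
   vertex 2.8 2.2 3.6
   vertex 1.0 0.6 3.2
   vertex 3.8 1.4 2.6
  endloop
 endfacet
 facet normal -0.632 0.584 0.509
  outer loop
   vertex 2.8 2.2 3.6
   vertex 2.0 3.6 1.0
   vertex 1.0 0.6 3.2
  endloop
 endfacet
 facet normal 0.161 -0.888 -0.431
  outer loop
   vertex 2.8 1.8 1.4
   vertex 3.8 1.4 2.6
   vertex 1.0 0.6 3.2
  endloop
 endfacet
 facet normal -0.505 -0.395 -0.768
  outer loop
   vertex 2.8 1.8 1.4
   vertex 1.0 0.6 3.2
   vertex 2.0 3.6 1.0
  endloop
 endfacet
 facet normal 0.783 0.137 -0.607
  outer loop
   vertex 2.4 3.2 1.2
   vertex 3.8 1.4 2.6
   vertex 2.8 1.8 1.4
  endloop
 endfacet
 facet normal 0.447 0.000 -0.894
  outer loop
   vertex 2.4 3.2 1.2
   vertex 2.8 1.8 1.4
   vertex 2.0 3.6 1.0
  endloop
 endfacet
 facet normal 0.712 0.683 0.166
  outer loop
   vertex 2.4 3.2 1.2
   vertex 2.8 2.2 3.6
   vertex 3.8 1.4 2.6
  endloop
 endfacet
 facet normal 0.640 0.741 0.202
  outer loop
   vertex 2.4 3.2 1.2
   vertex 2.0 3.6 1.0
   vertex 2.8 2.2 3.6
  endloop
 endfacet
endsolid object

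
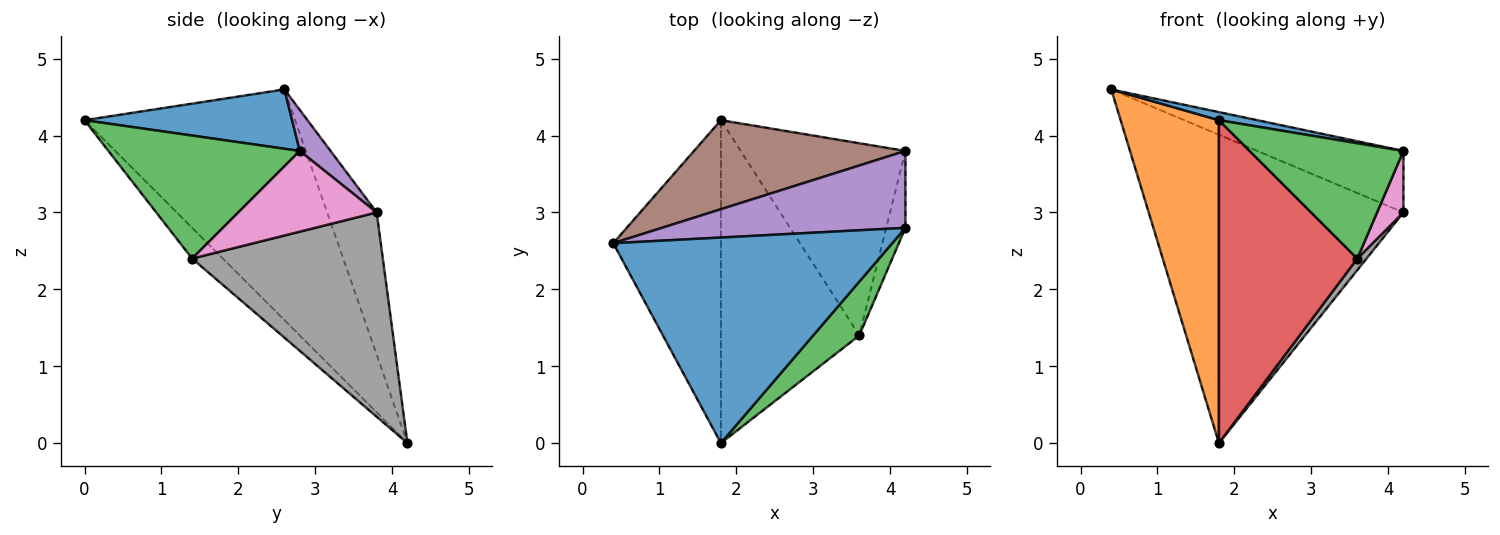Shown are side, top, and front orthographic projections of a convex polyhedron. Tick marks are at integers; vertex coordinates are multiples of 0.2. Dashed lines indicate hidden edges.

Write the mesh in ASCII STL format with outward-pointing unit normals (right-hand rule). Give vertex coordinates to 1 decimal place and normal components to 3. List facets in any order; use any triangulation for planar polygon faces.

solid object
 facet normal 0.208 -0.038 0.977
  outer loop
   vertex 1.8 0.0 4.2
   vertex 4.2 2.8 3.8
   vertex 0.4 2.6 4.6
  endloop
 endfacet
 facet normal -0.835 -0.389 -0.389
  outer loop
   vertex 1.8 4.2 0.0
   vertex 1.8 0.0 4.2
   vertex 0.4 2.6 4.6
  endloop
 endfacet
 facet normal 0.748 -0.601 0.281
  outer loop
   vertex 3.6 1.4 2.4
   vertex 4.2 2.8 3.8
   vertex 1.8 0.0 4.2
  endloop
 endfacet
 facet normal -0.155 -0.699 -0.699
  outer loop
   vertex 3.6 1.4 2.4
   vertex 1.8 0.0 4.2
   vertex 1.8 4.2 0.0
  endloop
 endfacet
 facet normal 0.130 0.619 0.774
  outer loop
   vertex 4.2 3.8 3.0
   vertex 0.4 2.6 4.6
   vertex 4.2 2.8 3.8
  endloop
 endfacet
 facet normal -0.183 0.944 0.273
  outer loop
   vertex 4.2 3.8 3.0
   vertex 1.8 4.2 0.0
   vertex 0.4 2.6 4.6
  endloop
 endfacet
 facet normal 0.957 -0.182 -0.228
  outer loop
   vertex 4.2 3.8 3.0
   vertex 4.2 2.8 3.8
   vertex 3.6 1.4 2.4
  endloop
 endfacet
 facet normal 0.778 -0.038 -0.627
  outer loop
   vertex 4.2 3.8 3.0
   vertex 3.6 1.4 2.4
   vertex 1.8 4.2 0.0
  endloop
 endfacet
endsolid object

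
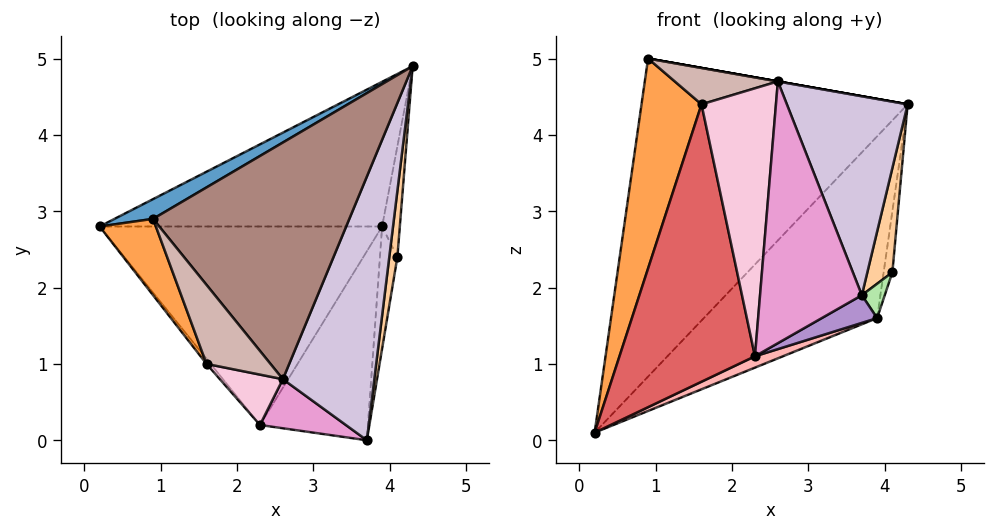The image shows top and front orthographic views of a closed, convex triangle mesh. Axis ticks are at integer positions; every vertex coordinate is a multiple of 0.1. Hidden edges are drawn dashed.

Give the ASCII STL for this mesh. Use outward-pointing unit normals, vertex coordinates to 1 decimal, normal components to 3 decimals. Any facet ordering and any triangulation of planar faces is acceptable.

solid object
 facet normal -0.499 0.865 0.054
  outer loop
   vertex 0.9 2.9 5.0
   vertex 4.3 4.9 4.4
   vertex 0.2 2.8 0.1
  endloop
 endfacet
 facet normal 0.245 0.759 -0.604
  outer loop
   vertex 3.9 2.8 1.6
   vertex 0.2 2.8 0.1
   vertex 4.3 4.9 4.4
  endloop
 endfacet
 facet normal -0.914 -0.381 0.138
  outer loop
   vertex 1.6 1.0 4.4
   vertex 0.9 2.9 5.0
   vertex 0.2 2.8 0.1
  endloop
 endfacet
 facet normal 0.978 -0.177 0.112
  outer loop
   vertex 4.1 2.4 2.2
   vertex 4.3 4.9 4.4
   vertex 3.7 0.0 1.9
  endloop
 endfacet
 facet normal 0.963 0.130 -0.235
  outer loop
   vertex 4.1 2.4 2.2
   vertex 3.9 2.8 1.6
   vertex 4.3 4.9 4.4
  endloop
 endfacet
 facet normal 0.920 -0.106 -0.377
  outer loop
   vertex 4.1 2.4 2.2
   vertex 3.7 0.0 1.9
   vertex 3.9 2.8 1.6
  endloop
 endfacet
 facet normal -0.776 -0.631 -0.012
  outer loop
   vertex 2.3 0.2 1.1
   vertex 1.6 1.0 4.4
   vertex 0.2 2.8 0.1
  endloop
 endfacet
 facet normal 0.375 -0.053 -0.925
  outer loop
   vertex 2.3 0.2 1.1
   vertex 0.2 2.8 0.1
   vertex 3.9 2.8 1.6
  endloop
 endfacet
 facet normal 0.478 -0.127 -0.869
  outer loop
   vertex 2.3 0.2 1.1
   vertex 3.9 2.8 1.6
   vertex 3.7 0.0 1.9
  endloop
 endfacet
 facet normal 0.847 -0.320 0.424
  outer loop
   vertex 2.6 0.8 4.7
   vertex 3.7 0.0 1.9
   vertex 4.3 4.9 4.4
  endloop
 endfacet
 facet normal 0.174 0.000 0.985
  outer loop
   vertex 2.6 0.8 4.7
   vertex 4.3 4.9 4.4
   vertex 0.9 2.9 5.0
  endloop
 endfacet
 facet normal -0.335 -0.394 0.856
  outer loop
   vertex 2.6 0.8 4.7
   vertex 0.9 2.9 5.0
   vertex 1.6 1.0 4.4
  endloop
 endfacet
 facet normal -0.239 -0.954 0.179
  outer loop
   vertex 2.6 0.8 4.7
   vertex 2.3 0.2 1.1
   vertex 3.7 0.0 1.9
  endloop
 endfacet
 facet normal -0.244 -0.953 0.179
  outer loop
   vertex 2.6 0.8 4.7
   vertex 1.6 1.0 4.4
   vertex 2.3 0.2 1.1
  endloop
 endfacet
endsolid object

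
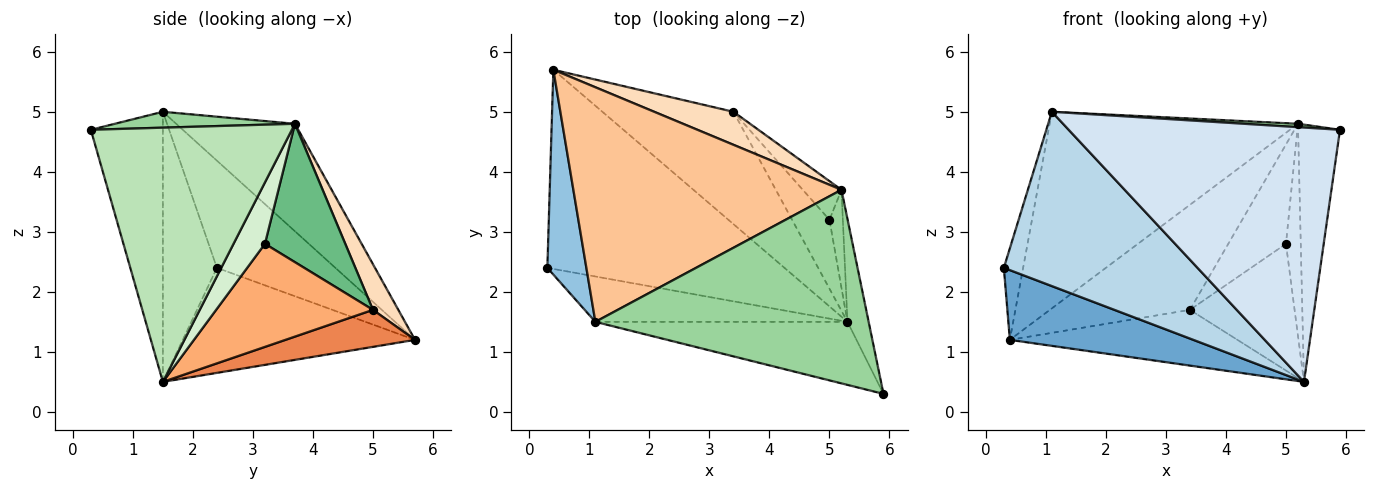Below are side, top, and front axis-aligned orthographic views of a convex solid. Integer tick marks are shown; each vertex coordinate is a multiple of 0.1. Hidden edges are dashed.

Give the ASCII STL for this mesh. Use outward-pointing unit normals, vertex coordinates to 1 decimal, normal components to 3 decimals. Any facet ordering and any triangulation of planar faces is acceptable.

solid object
 facet normal -0.386 -0.305 -0.871
  outer loop
   vertex 5.3 1.5 0.5
   vertex 0.3 2.4 2.4
   vertex 0.4 5.7 1.2
  endloop
 endfacet
 facet normal -0.929 0.151 0.338
  outer loop
   vertex 1.1 1.5 5.0
   vertex 0.4 5.7 1.2
   vertex 0.3 2.4 2.4
  endloop
 endfacet
 facet normal -0.261 -0.934 -0.243
  outer loop
   vertex 1.1 1.5 5.0
   vertex 0.3 2.4 2.4
   vertex 5.3 1.5 0.5
  endloop
 endfacet
 facet normal -0.250 -0.940 -0.233
  outer loop
   vertex 1.1 1.5 5.0
   vertex 5.3 1.5 0.5
   vertex 5.9 0.3 4.7
  endloop
 endfacet
 facet normal 0.245 0.431 -0.868
  outer loop
   vertex 3.4 5.0 1.7
   vertex 5.3 1.5 0.5
   vertex 0.4 5.7 1.2
  endloop
 endfacet
 facet normal 0.796 0.531 -0.289
  outer loop
   vertex 5.0 3.2 2.8
   vertex 5.3 1.5 0.5
   vertex 3.4 5.0 1.7
  endloop
 endfacet
 facet normal -0.294 0.614 0.733
  outer loop
   vertex 5.2 3.7 4.8
   vertex 0.4 5.7 1.2
   vertex 1.1 1.5 5.0
  endloop
 endfacet
 facet normal 0.170 0.940 0.295
  outer loop
   vertex 5.2 3.7 4.8
   vertex 3.4 5.0 1.7
   vertex 0.4 5.7 1.2
  endloop
 endfacet
 facet normal 0.792 0.569 -0.221
  outer loop
   vertex 5.2 3.7 4.8
   vertex 5.0 3.2 2.8
   vertex 3.4 5.0 1.7
  endloop
 endfacet
 facet normal 0.058 -0.017 0.998
  outer loop
   vertex 5.2 3.7 4.8
   vertex 1.1 1.5 5.0
   vertex 5.9 0.3 4.7
  endloop
 endfacet
 facet normal 0.976 0.203 -0.081
  outer loop
   vertex 5.2 3.7 4.8
   vertex 5.9 0.3 4.7
   vertex 5.3 1.5 0.5
  endloop
 endfacet
 facet normal 0.888 0.418 -0.193
  outer loop
   vertex 5.2 3.7 4.8
   vertex 5.3 1.5 0.5
   vertex 5.0 3.2 2.8
  endloop
 endfacet
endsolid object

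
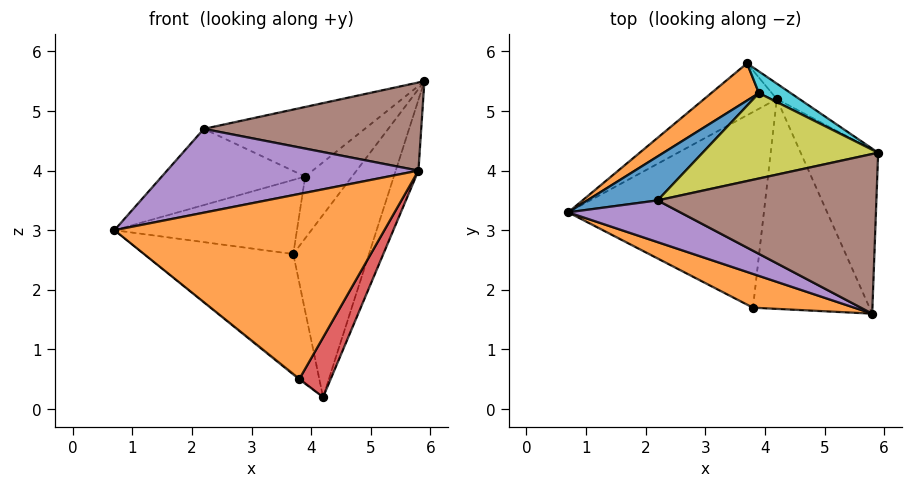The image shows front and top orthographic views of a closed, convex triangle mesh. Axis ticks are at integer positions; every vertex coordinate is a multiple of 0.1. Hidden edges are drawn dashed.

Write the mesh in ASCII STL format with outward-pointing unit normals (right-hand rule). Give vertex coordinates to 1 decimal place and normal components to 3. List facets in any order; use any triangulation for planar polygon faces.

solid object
 facet normal 0.951 0.123 -0.284
  outer loop
   vertex 4.2 5.2 0.2
   vertex 5.9 4.3 5.5
   vertex 5.8 1.6 4.0
  endloop
 endfacet
 facet normal -0.341 -0.925 0.169
  outer loop
   vertex 3.8 1.7 0.5
   vertex 5.8 1.6 4.0
   vertex 0.7 3.3 3.0
  endloop
 endfacet
 facet normal -0.626 0.005 -0.780
  outer loop
   vertex 3.8 1.7 0.5
   vertex 0.7 3.3 3.0
   vertex 4.2 5.2 0.2
  endloop
 endfacet
 facet normal 0.858 -0.140 -0.494
  outer loop
   vertex 3.8 1.7 0.5
   vertex 4.2 5.2 0.2
   vertex 5.8 1.6 4.0
  endloop
 endfacet
 facet normal -0.360 -0.835 0.416
  outer loop
   vertex 2.2 3.5 4.7
   vertex 0.7 3.3 3.0
   vertex 5.8 1.6 4.0
  endloop
 endfacet
 facet normal -0.085 -0.482 0.872
  outer loop
   vertex 2.2 3.5 4.7
   vertex 5.8 1.6 4.0
   vertex 5.9 4.3 5.5
  endloop
 endfacet
 facet normal 0.620 0.782 -0.066
  outer loop
   vertex 3.7 5.8 2.6
   vertex 5.9 4.3 5.5
   vertex 4.2 5.2 0.2
  endloop
 endfacet
 facet normal -0.633 0.710 -0.309
  outer loop
   vertex 3.7 5.8 2.6
   vertex 4.2 5.2 0.2
   vertex 0.7 3.3 3.0
  endloop
 endfacet
 facet normal -0.291 0.604 0.742
  outer loop
   vertex 3.9 5.3 3.9
   vertex 2.2 3.5 4.7
   vertex 5.9 4.3 5.5
  endloop
 endfacet
 facet normal 0.203 0.924 0.324
  outer loop
   vertex 3.9 5.3 3.9
   vertex 5.9 4.3 5.5
   vertex 3.7 5.8 2.6
  endloop
 endfacet
 facet normal -0.563 0.716 0.413
  outer loop
   vertex 3.9 5.3 3.9
   vertex 0.7 3.3 3.0
   vertex 2.2 3.5 4.7
  endloop
 endfacet
 facet normal -0.565 0.737 0.370
  outer loop
   vertex 3.9 5.3 3.9
   vertex 3.7 5.8 2.6
   vertex 0.7 3.3 3.0
  endloop
 endfacet
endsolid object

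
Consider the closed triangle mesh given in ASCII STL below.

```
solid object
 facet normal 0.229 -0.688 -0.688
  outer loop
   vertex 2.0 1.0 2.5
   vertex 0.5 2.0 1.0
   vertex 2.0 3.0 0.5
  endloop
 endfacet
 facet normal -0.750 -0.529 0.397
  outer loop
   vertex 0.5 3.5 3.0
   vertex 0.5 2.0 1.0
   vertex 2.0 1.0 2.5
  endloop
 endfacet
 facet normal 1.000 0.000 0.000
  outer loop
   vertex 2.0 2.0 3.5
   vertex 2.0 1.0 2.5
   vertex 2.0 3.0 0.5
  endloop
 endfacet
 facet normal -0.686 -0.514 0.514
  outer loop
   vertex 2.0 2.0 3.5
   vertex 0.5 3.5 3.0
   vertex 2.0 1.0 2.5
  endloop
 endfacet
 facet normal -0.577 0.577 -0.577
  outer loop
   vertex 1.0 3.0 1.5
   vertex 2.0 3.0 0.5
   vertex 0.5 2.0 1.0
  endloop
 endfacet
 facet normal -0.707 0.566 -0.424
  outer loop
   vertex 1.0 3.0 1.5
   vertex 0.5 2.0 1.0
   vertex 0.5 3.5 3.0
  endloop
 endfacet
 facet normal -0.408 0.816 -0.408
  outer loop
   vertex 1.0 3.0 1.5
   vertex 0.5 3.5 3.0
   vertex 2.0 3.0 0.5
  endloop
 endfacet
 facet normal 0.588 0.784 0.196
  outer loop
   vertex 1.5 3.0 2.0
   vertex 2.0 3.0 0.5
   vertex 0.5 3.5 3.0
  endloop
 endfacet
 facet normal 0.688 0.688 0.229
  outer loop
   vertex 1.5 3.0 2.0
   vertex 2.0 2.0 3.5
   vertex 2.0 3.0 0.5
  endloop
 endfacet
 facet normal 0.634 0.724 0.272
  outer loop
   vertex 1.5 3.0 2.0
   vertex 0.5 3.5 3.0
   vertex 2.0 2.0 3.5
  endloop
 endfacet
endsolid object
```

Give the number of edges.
15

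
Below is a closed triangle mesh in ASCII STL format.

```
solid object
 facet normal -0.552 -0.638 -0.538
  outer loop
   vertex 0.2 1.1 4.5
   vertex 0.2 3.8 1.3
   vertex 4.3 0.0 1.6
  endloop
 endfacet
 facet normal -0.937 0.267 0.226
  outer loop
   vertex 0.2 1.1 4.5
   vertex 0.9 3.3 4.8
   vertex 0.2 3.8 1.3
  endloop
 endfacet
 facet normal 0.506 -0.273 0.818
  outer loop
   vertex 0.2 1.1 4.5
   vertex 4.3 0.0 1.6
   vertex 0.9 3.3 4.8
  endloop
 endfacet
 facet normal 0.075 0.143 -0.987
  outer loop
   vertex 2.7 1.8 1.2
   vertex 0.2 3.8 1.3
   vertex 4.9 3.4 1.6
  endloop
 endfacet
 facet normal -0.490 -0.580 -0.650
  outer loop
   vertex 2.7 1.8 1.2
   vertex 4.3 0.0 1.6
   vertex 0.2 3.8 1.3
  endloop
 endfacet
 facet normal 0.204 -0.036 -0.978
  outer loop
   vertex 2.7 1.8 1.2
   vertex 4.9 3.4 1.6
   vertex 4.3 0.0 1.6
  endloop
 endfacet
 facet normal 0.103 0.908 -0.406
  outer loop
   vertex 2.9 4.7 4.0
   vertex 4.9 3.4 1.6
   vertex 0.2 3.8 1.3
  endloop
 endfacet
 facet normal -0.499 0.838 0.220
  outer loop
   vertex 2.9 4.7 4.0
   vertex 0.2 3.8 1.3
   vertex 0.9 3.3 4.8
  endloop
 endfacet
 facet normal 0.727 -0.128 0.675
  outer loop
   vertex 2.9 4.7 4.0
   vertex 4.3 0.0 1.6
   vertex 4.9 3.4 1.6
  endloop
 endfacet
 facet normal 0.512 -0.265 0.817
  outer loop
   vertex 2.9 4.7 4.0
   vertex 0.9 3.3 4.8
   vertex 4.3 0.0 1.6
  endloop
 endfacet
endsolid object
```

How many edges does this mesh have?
15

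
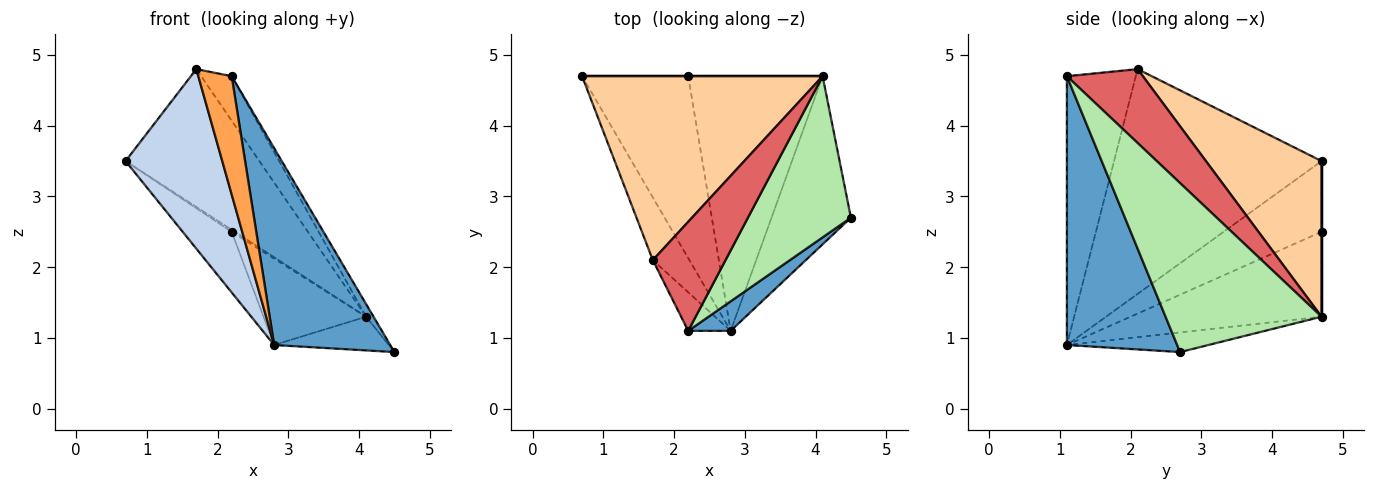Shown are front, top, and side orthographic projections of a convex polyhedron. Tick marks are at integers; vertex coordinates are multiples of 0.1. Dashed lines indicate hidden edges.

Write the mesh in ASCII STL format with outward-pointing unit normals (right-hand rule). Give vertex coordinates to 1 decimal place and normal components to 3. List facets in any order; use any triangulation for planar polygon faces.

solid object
 facet normal 0.685 -0.721 0.108
  outer loop
   vertex 2.8 1.1 0.9
   vertex 4.5 2.7 0.8
   vertex 2.2 1.1 4.7
  endloop
 endfacet
 facet normal -0.897 -0.418 -0.146
  outer loop
   vertex 2.8 1.1 0.9
   vertex 1.7 2.1 4.8
   vertex 0.7 4.7 3.5
  endloop
 endfacet
 facet normal -0.891 -0.431 -0.141
  outer loop
   vertex 2.8 1.1 0.9
   vertex 2.2 1.1 4.7
   vertex 1.7 2.1 4.8
  endloop
 endfacet
 facet normal 0.460 0.532 0.711
  outer loop
   vertex 4.1 4.7 1.3
   vertex 0.7 4.7 3.5
   vertex 1.7 2.1 4.8
  endloop
 endfacet
 facet normal -0.236 0.191 -0.953
  outer loop
   vertex 4.1 4.7 1.3
   vertex 4.5 2.7 0.8
   vertex 2.8 1.1 0.9
  endloop
 endfacet
 facet normal 0.853 0.041 0.520
  outer loop
   vertex 4.1 4.7 1.3
   vertex 2.2 1.1 4.7
   vertex 4.5 2.7 0.8
  endloop
 endfacet
 facet normal 0.685 0.275 0.674
  outer loop
   vertex 4.1 4.7 1.3
   vertex 1.7 2.1 4.8
   vertex 2.2 1.1 4.7
  endloop
 endfacet
 facet normal -0.535 0.267 -0.802
  outer loop
   vertex 2.2 4.7 2.5
   vertex 2.8 1.1 0.9
   vertex 0.7 4.7 3.5
  endloop
 endfacet
 facet normal 0.000 1.000 0.000
  outer loop
   vertex 2.2 4.7 2.5
   vertex 0.7 4.7 3.5
   vertex 4.1 4.7 1.3
  endloop
 endfacet
 facet normal -0.513 0.276 -0.813
  outer loop
   vertex 2.2 4.7 2.5
   vertex 4.1 4.7 1.3
   vertex 2.8 1.1 0.9
  endloop
 endfacet
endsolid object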